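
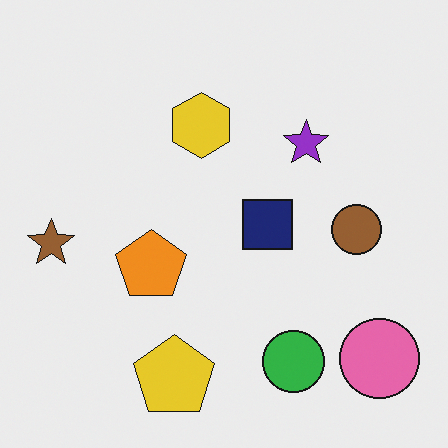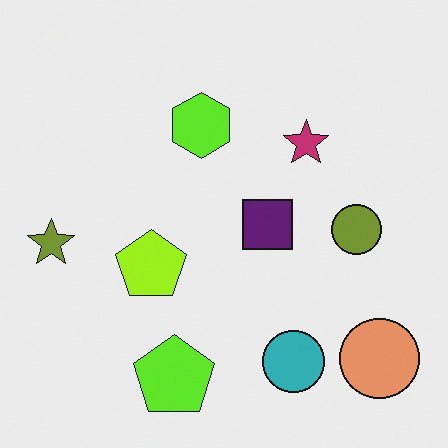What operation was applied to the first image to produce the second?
Hue-shifted by a small amount.

Every shape's color has rotated by the same amount around the hue wheel — a uniform hue shift.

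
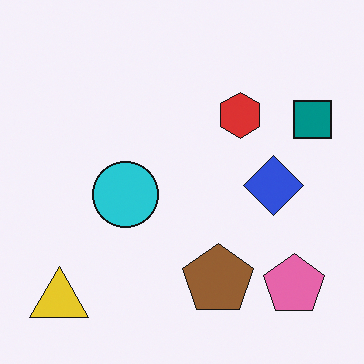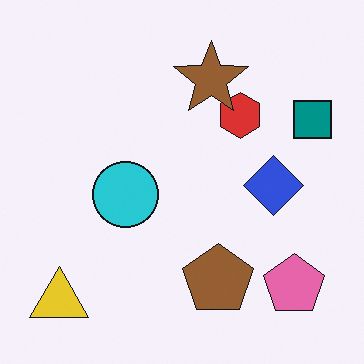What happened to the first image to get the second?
Overlaid with an additional brown star.

A brown star appears in the second image that is absent from the first.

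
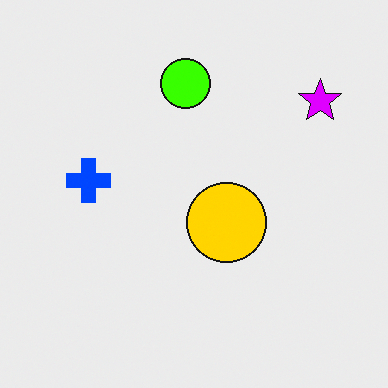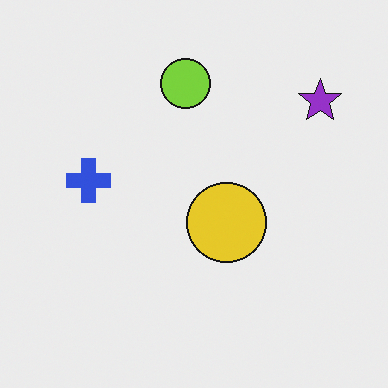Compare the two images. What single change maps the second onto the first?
The image was heavily oversaturated.

All colors are more vivid — a global saturation change.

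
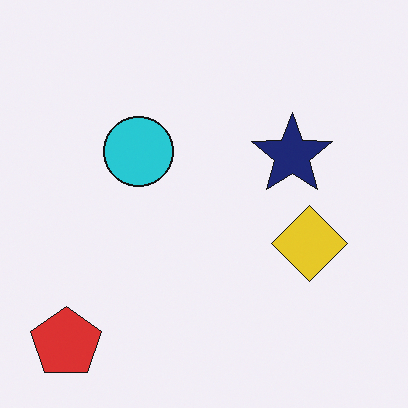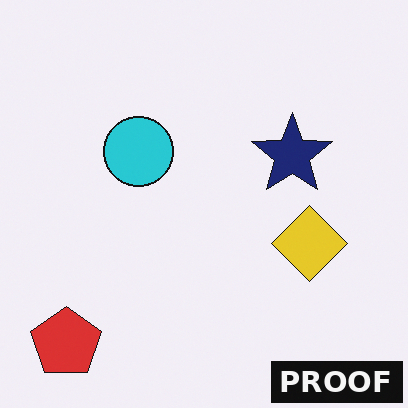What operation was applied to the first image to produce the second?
It was watermarked with the text "PROOF" in the lower-right corner.

A dark label reading "PROOF" appears in the lower-right corner.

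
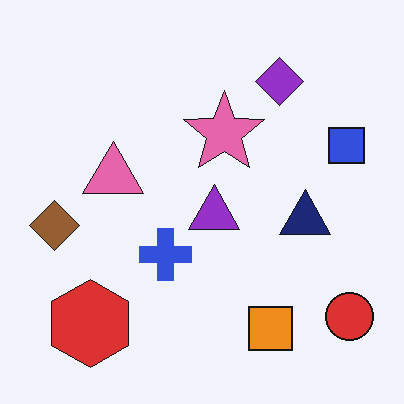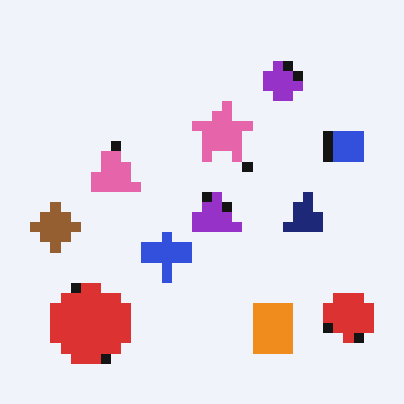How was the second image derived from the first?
The second image is the first coarsely pixelated.

Shapes are reduced to large square blocks; fine edges and outlines are lost — a downscale-then-upscale (mosaic) effect.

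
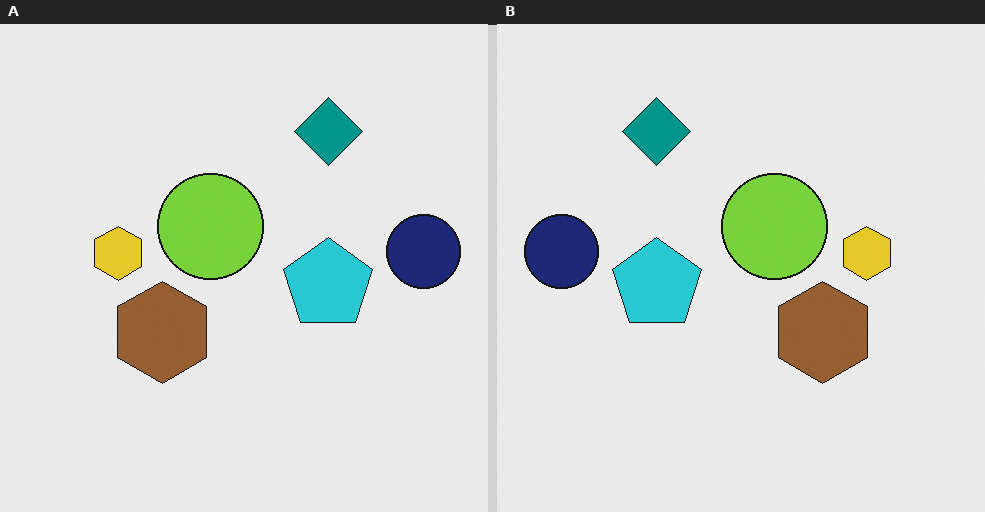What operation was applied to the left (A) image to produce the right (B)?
Flipped horizontally (left ↔ right).

The navy circle is in the right of the left (A) image and the left of the right (B) — shapes on opposite sides of the vertical midline have swapped in a mirror flip.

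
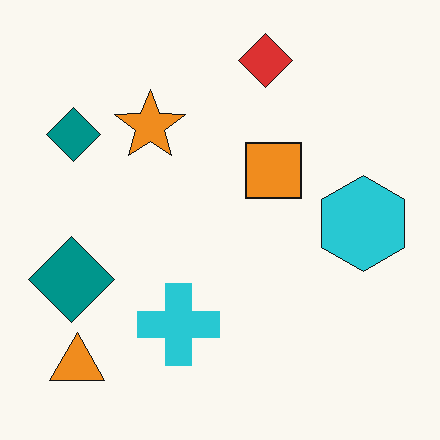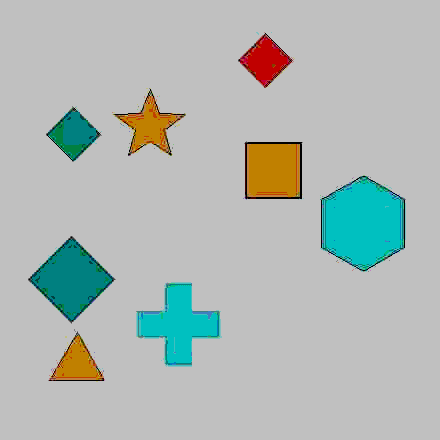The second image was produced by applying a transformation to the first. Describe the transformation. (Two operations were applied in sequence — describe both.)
The transformation is: degraded with heavy JPEG compression, then heavily posterized to just a handful of flat colors.

Blocky 8×8 compression artifacts appear around shape edges and the flat background shows ringing — characteristic JPEG degradation. Each flat color has snapped to a coarser quantized level — most visibly, the near-white background has dropped to a flat grey.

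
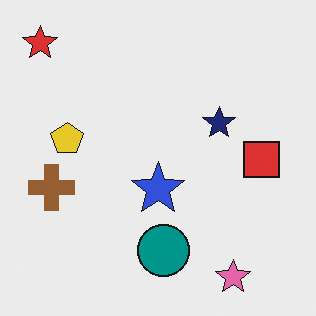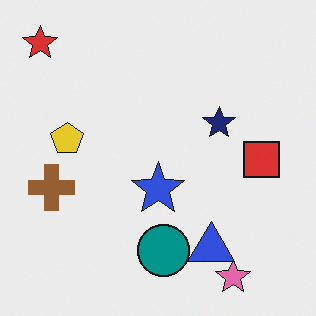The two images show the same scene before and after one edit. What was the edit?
The second image is the first overlaid with an additional blue triangle.

A blue triangle appears in the second image that is absent from the first.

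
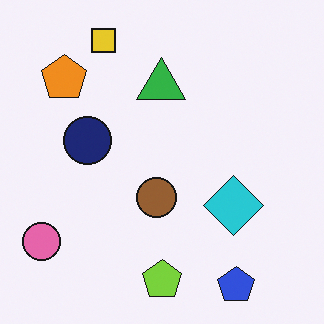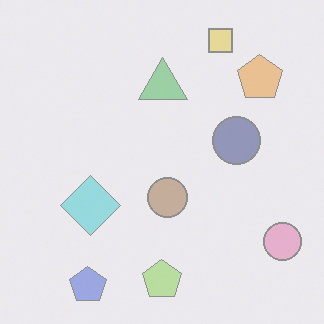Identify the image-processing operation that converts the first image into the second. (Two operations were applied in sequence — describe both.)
Flipped horizontally (left ↔ right), then given much lower contrast.

The pink circle is in the bottom-left of the first image and the bottom-right of the second — shapes on opposite sides of the vertical midline have swapped in a mirror flip. Tones are pushed toward mid-grey across the whole image — a global contrast change.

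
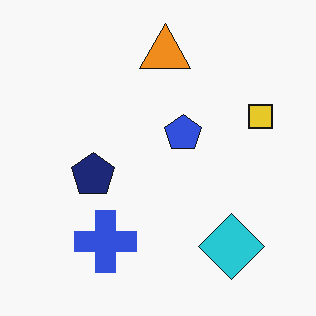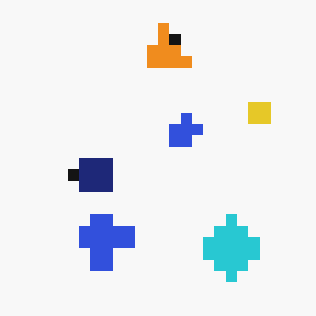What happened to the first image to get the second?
Coarsely pixelated.

Shapes are reduced to large square blocks; fine edges and outlines are lost — a downscale-then-upscale (mosaic) effect.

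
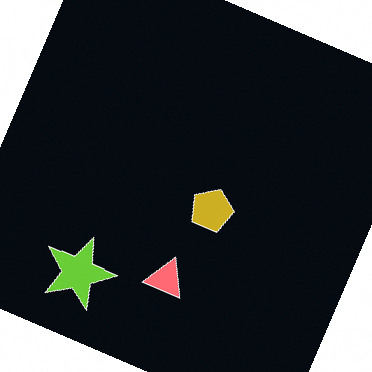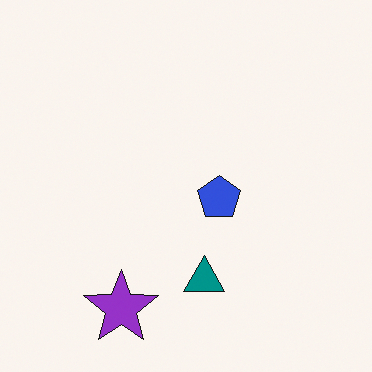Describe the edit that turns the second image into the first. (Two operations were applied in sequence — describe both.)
The transformation is: rotated clockwise by a moderate amount, then color-inverted (negative).

Every shape is tilted by the same angle and the image corners show triangular fill wedges — a whole-image rotation by a non-right angle. The light background has become dark and every shape's color is its complement — a photographic negative.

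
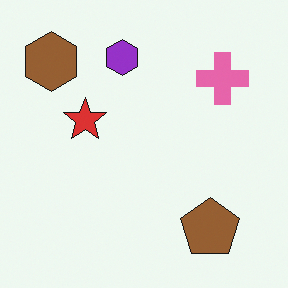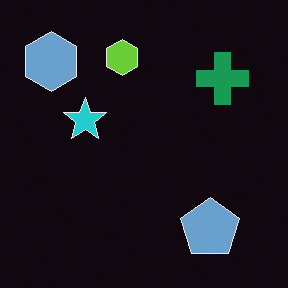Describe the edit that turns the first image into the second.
This is the original image color-inverted (negative).

The light background has become dark and every shape's color is its complement — a photographic negative.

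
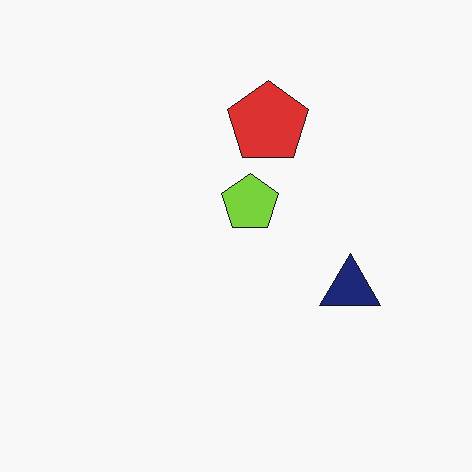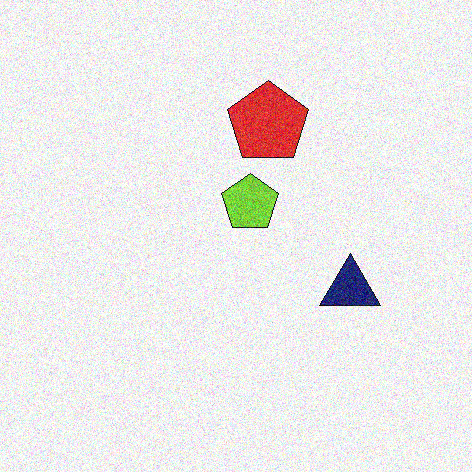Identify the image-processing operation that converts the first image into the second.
This is the original image degraded with visible gaussian noise.

Random speckle covers the whole image, including the flat background.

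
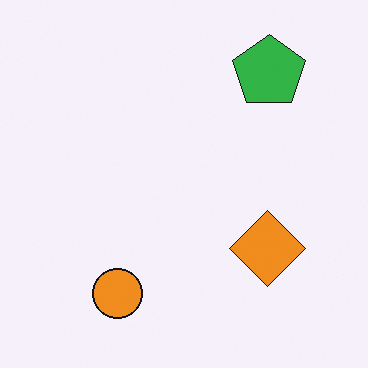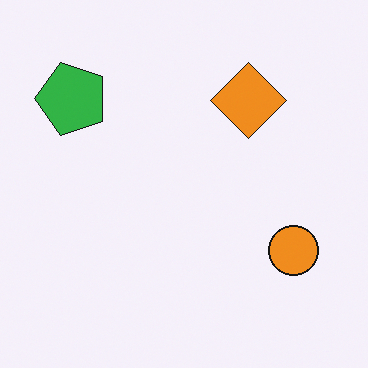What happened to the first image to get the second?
The transformation is: rotated 90° counter-clockwise.

The green pentagon sits in the top-right of the first image and the top-left of the second — consistent with a whole-image 90° counter-clockwise rotation.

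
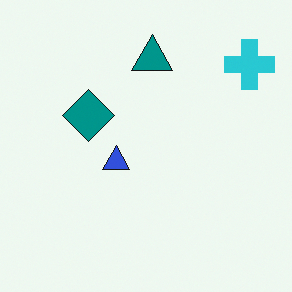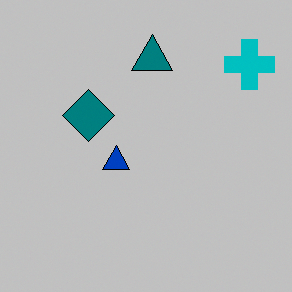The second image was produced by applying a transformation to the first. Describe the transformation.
The transformation is: heavily posterized to just a handful of flat colors.

Each flat color has snapped to a coarser quantized level — most visibly, the near-white background has dropped to a flat grey.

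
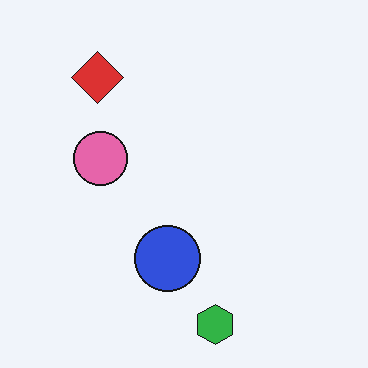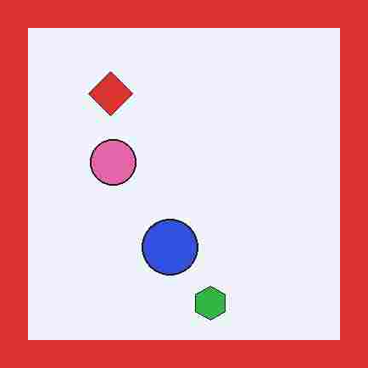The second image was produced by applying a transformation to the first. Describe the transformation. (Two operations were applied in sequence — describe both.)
It was degraded with heavy JPEG compression, then framed with a red border.

Blocky 8×8 compression artifacts appear around shape edges and the flat background shows ringing — characteristic JPEG degradation. A solid red frame runs around the edge of the second image, with the content slightly shrunk inside it.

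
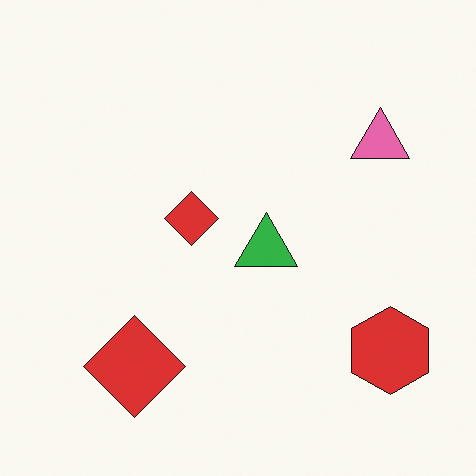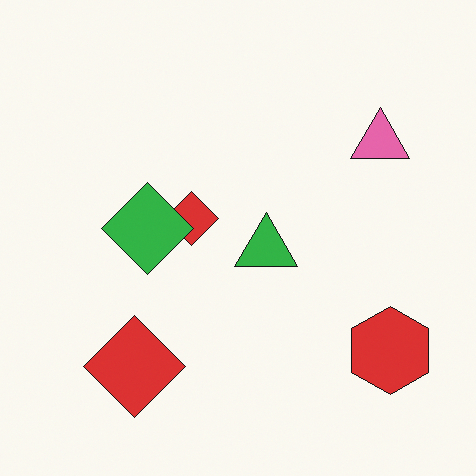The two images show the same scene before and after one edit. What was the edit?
This is the original image overlaid with an additional green diamond.

A green diamond appears in the second image that is absent from the first.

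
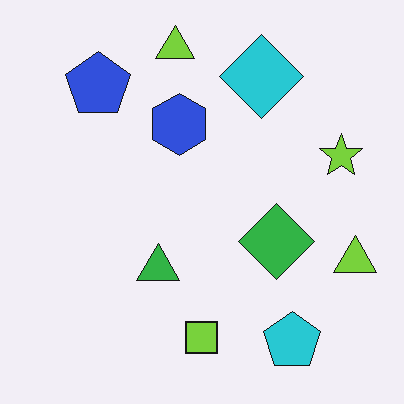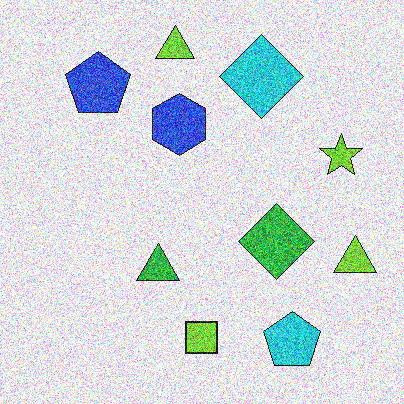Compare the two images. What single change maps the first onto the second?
This is the original image degraded with a thick layer of grain.

Random speckle covers the whole image, including the flat background.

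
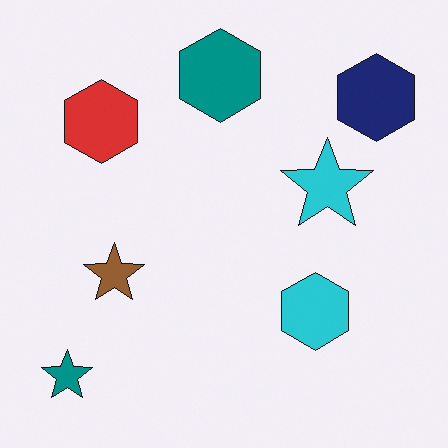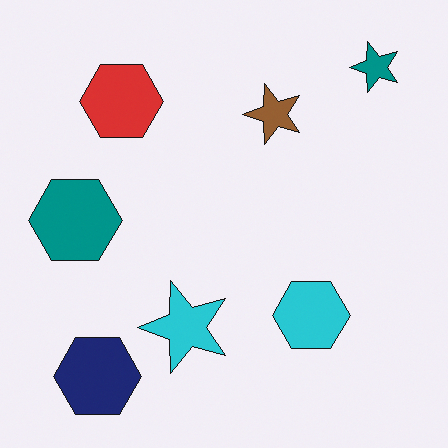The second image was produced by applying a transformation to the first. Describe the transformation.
Transposed (reflected across the top-left ↔ bottom-right diagonal).

Shapes have swapped their row and column positions — what was in the top-right is now in the bottom-left — a diagonal reflection.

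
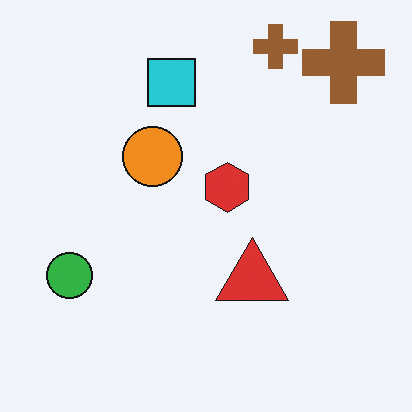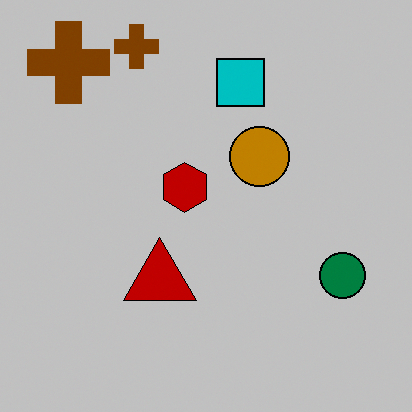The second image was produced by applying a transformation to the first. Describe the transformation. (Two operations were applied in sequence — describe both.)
The second image is the first flipped horizontally (left ↔ right), then aggressively posterized.

The green circle is in the bottom-left of the first image and the bottom-right of the second — shapes on opposite sides of the vertical midline have swapped in a mirror flip. Each flat color has snapped to a coarser quantized level — most visibly, the near-white background has dropped to a flat grey.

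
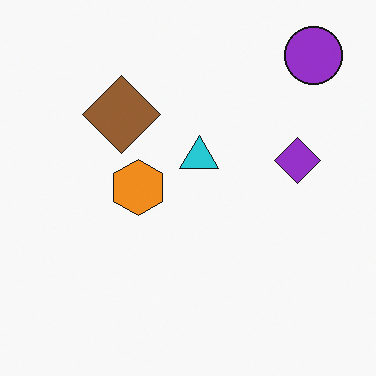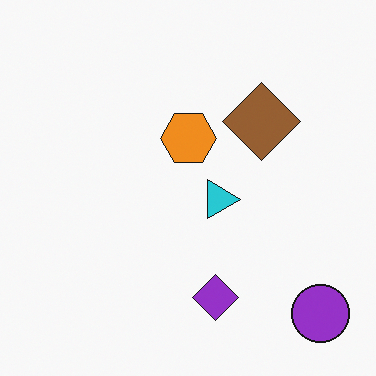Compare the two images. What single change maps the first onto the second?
It was rotated 90° clockwise.

The purple circle sits in the top-right of the first image and the bottom-right of the second — consistent with a whole-image 90° clockwise rotation.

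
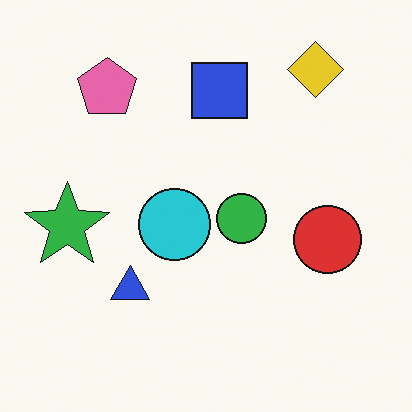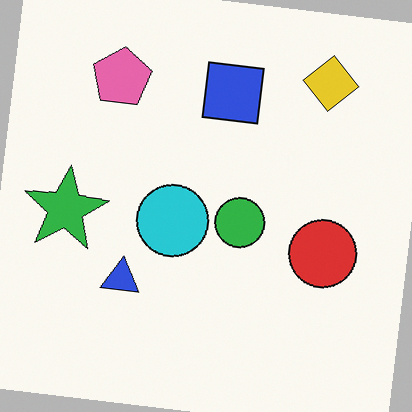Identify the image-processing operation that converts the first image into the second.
This is the original image rotated clockwise by a few degrees.

Every shape is tilted by the same angle and the image corners show triangular fill wedges — a whole-image rotation by a non-right angle.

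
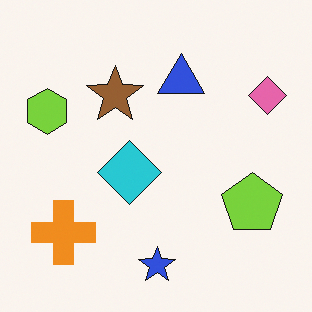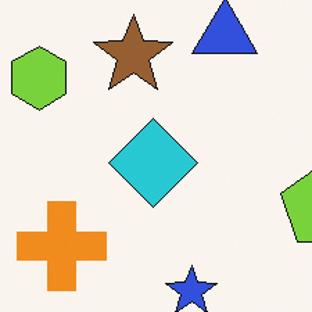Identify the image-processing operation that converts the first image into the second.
The transformation is: cropped slightly and scaled back up.

The visible shapes are larger and the field of view is narrower; shapes near the original edges may be partly or wholly outside the frame — a crop-and-rescale.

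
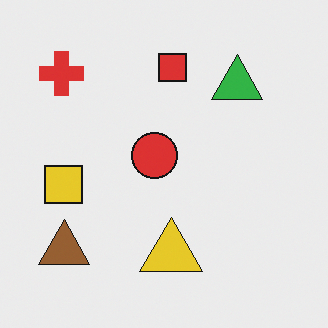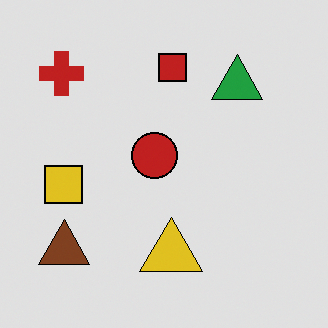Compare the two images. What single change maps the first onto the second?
The second image is the first moderately posterized.

Each flat color has snapped to a coarser quantized level — most visibly, the near-white background has dropped to a flat grey.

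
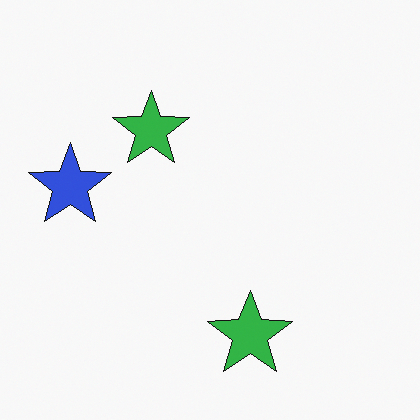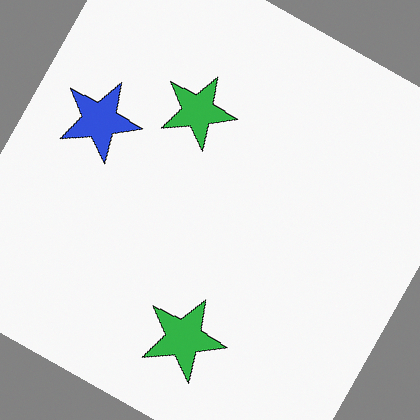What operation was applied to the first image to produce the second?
The transformation is: rotated clockwise by a clearly visible amount.

Every shape is tilted by the same angle and the image corners show triangular fill wedges — a whole-image rotation by a non-right angle.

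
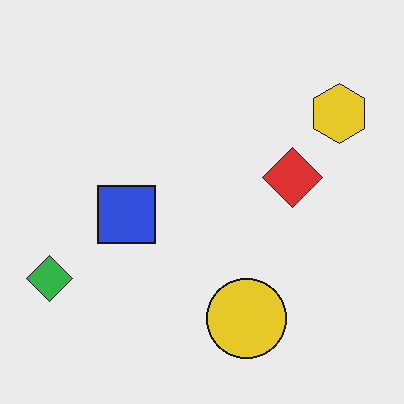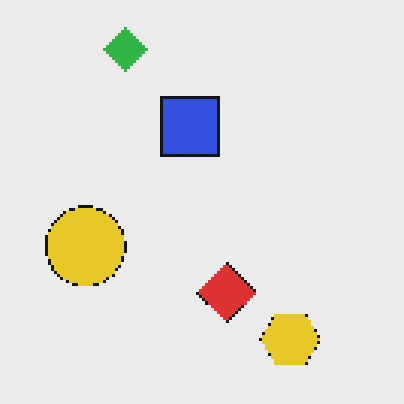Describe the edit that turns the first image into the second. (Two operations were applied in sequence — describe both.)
This is the original image rotated 90° clockwise, then lightly pixelated (a mild mosaic effect).

The green diamond sits in the bottom-left of the first image and the top-left of the second — consistent with a whole-image 90° clockwise rotation. Shapes are reduced to large square blocks; fine edges and outlines are lost — a downscale-then-upscale (mosaic) effect.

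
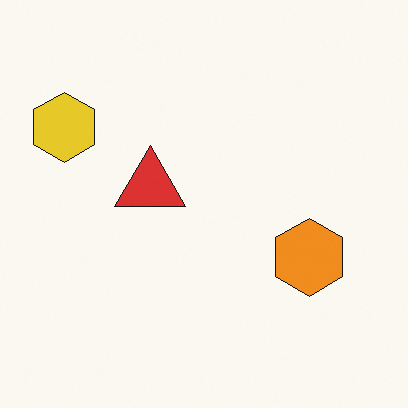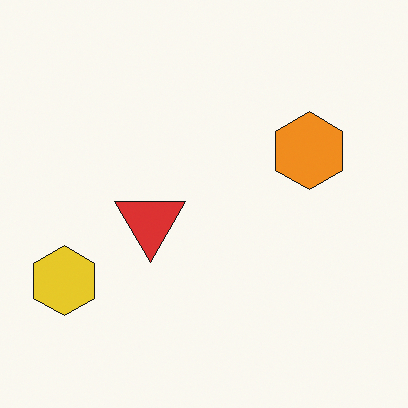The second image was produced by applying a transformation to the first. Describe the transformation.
Flipped vertically (top ↔ bottom).

The yellow hexagon is in the top-left of the first image and the bottom-left of the second — shapes on opposite sides of the horizontal midline have swapped in a mirror flip.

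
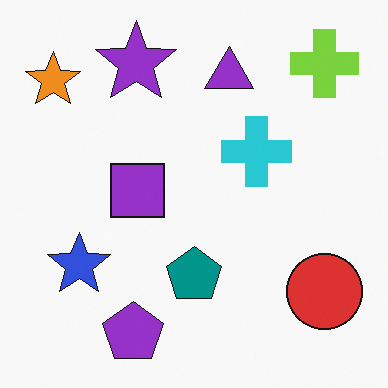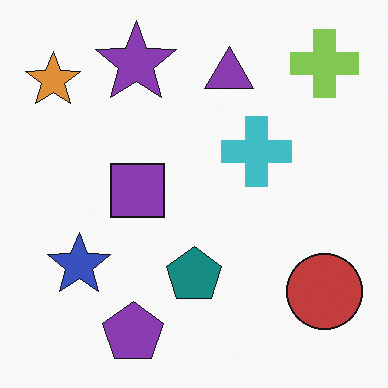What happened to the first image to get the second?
It was slightly desaturated.

All colors are more muted and greyish — a global saturation change.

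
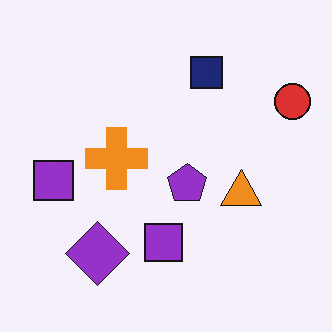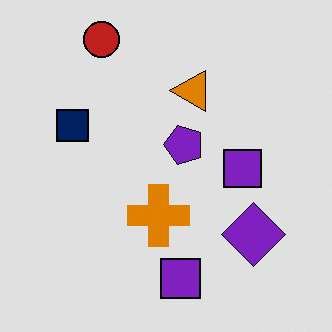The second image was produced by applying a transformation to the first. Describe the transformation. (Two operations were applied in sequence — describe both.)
The transformation is: moderately posterized, then rotated 90° counter-clockwise.

Each flat color has snapped to a coarser quantized level — most visibly, the near-white background has dropped to a flat grey. The red circle sits in the top-right of the first image and the top-left of the second — consistent with a whole-image 90° counter-clockwise rotation.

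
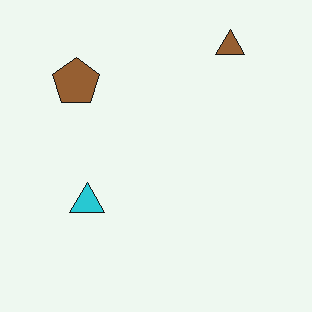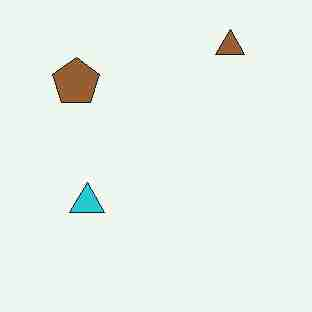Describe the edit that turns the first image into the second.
The image was heavily JPEG-compressed with obvious blocking artifacts.

Blocky 8×8 compression artifacts appear around shape edges and the flat background shows ringing — characteristic JPEG degradation.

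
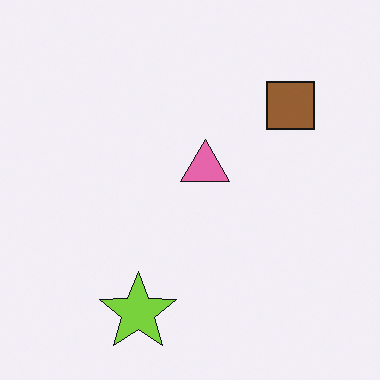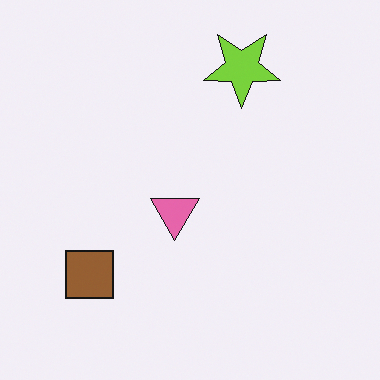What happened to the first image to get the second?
This is the original image rotated 180°.

The lime star sits in the bottom of the first image and the top of the second — consistent with a whole-image 180° rotation.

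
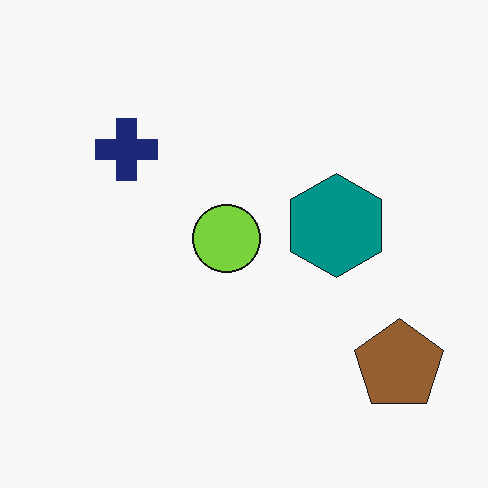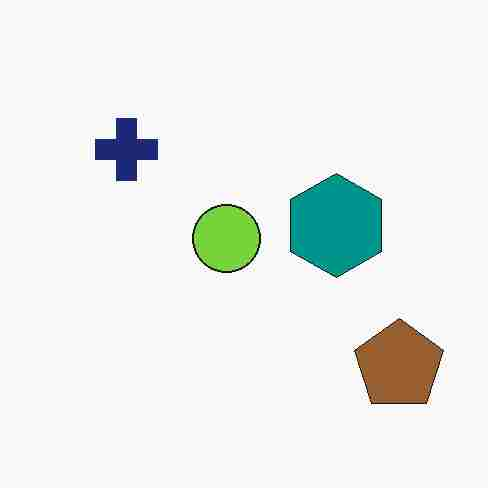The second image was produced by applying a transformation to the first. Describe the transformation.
It was heavily JPEG-compressed with obvious blocking artifacts.

Blocky 8×8 compression artifacts appear around shape edges and the flat background shows ringing — characteristic JPEG degradation.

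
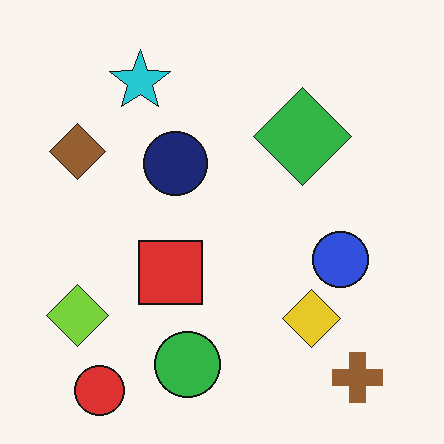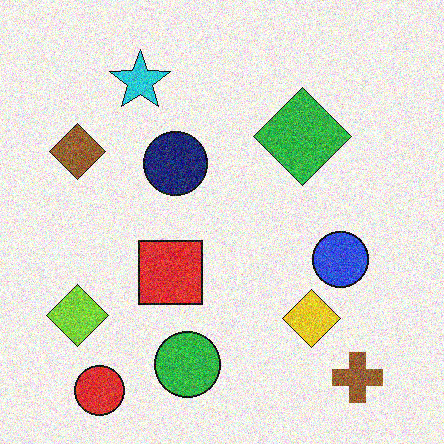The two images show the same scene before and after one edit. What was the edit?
It was degraded with strong gaussian noise.

Random speckle covers the whole image, including the flat background.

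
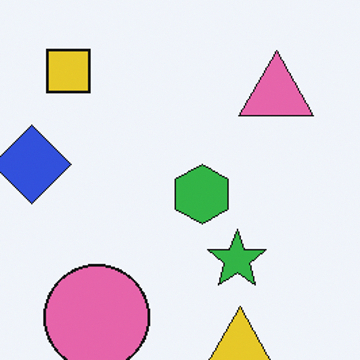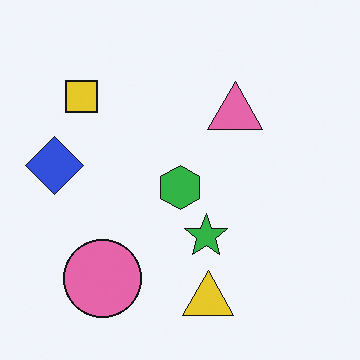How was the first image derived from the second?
It was cropped to a modestly smaller region and rescaled.

The visible shapes are larger and the field of view is narrower; shapes near the original edges may be partly or wholly outside the frame — a crop-and-rescale.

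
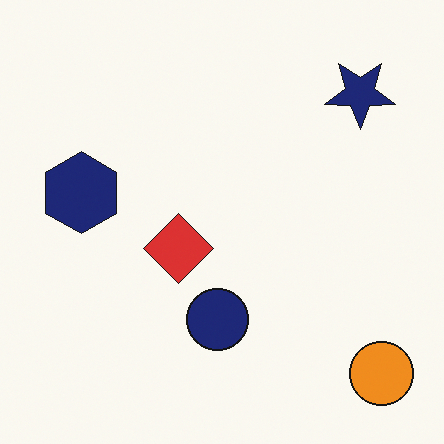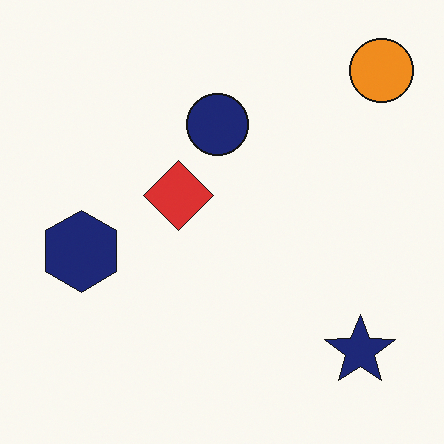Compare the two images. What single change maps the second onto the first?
The image was flipped vertically (top ↔ bottom).

The orange circle is in the top-right of the second image and the bottom-right of the first — shapes on opposite sides of the horizontal midline have swapped in a mirror flip.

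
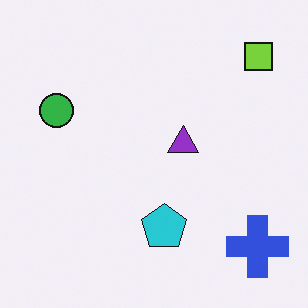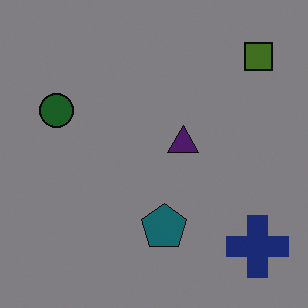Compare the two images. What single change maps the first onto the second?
The second image is the first darkened a lot.

Every pixel — background and shapes alike — is uniformly darkened.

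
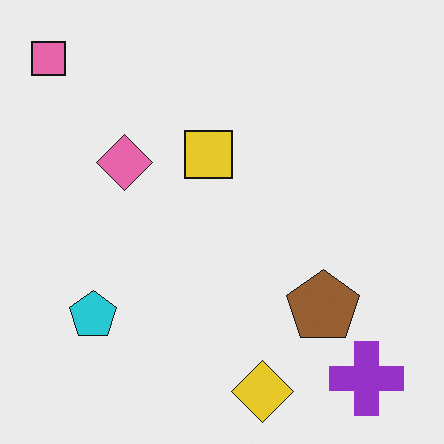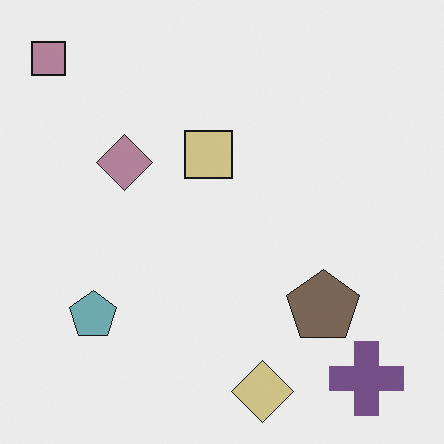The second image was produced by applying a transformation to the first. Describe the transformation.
Heavily desaturated.

All colors are more muted and greyish — a global saturation change.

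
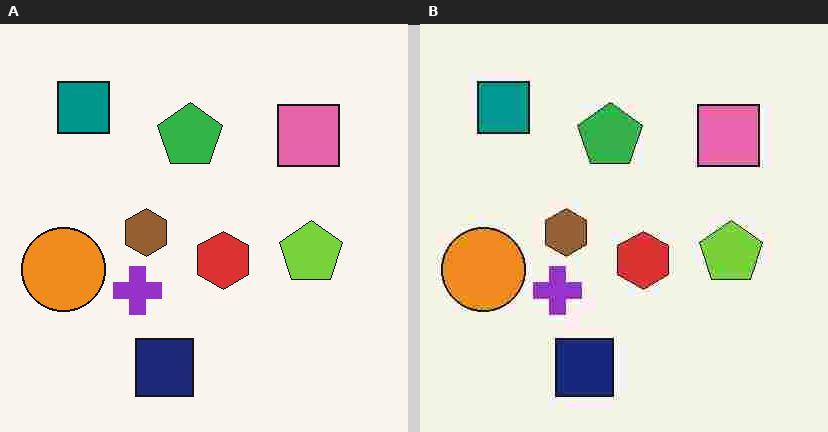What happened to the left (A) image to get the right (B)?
The transformation is: heavily JPEG-compressed with obvious blocking artifacts.

Blocky 8×8 compression artifacts appear around shape edges and the flat background shows ringing — characteristic JPEG degradation.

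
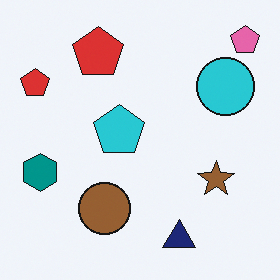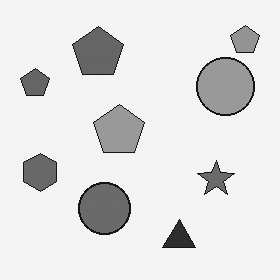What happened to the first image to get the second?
The second image is the first converted to grayscale.

All color is removed — every shape is now a shade of grey.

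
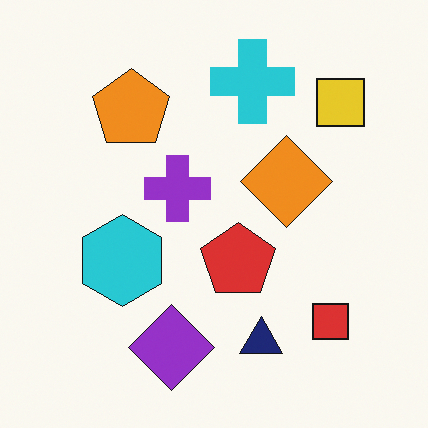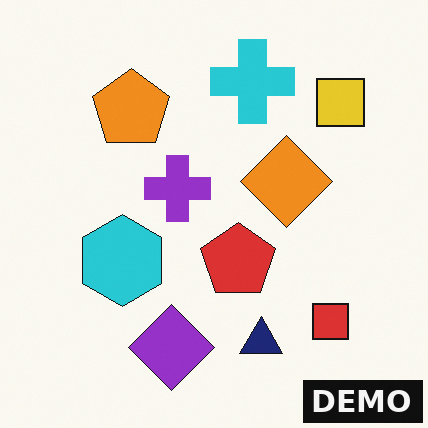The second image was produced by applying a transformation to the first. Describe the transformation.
This is the original image watermarked with the text "DEMO" in the lower-right corner.

A dark label reading "DEMO" appears in the lower-right corner.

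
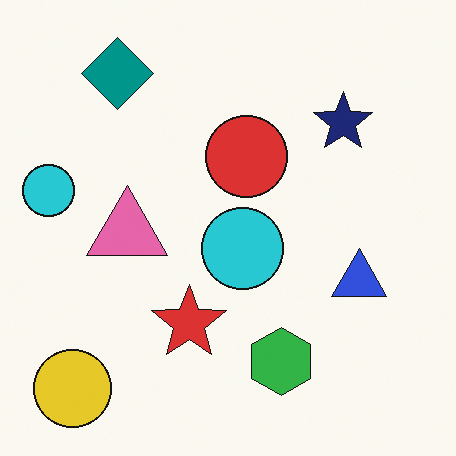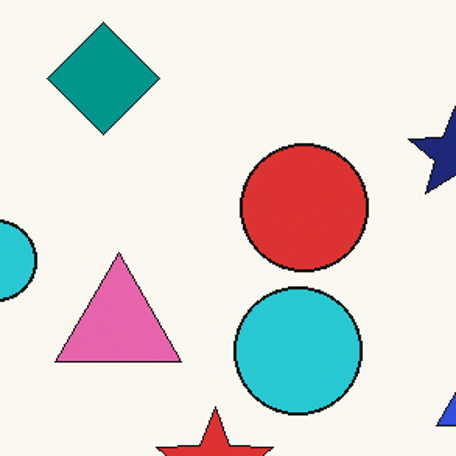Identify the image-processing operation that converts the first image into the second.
It was cropped slightly and scaled back up.

The visible shapes are larger and the field of view is narrower; shapes near the original edges may be partly or wholly outside the frame — a crop-and-rescale.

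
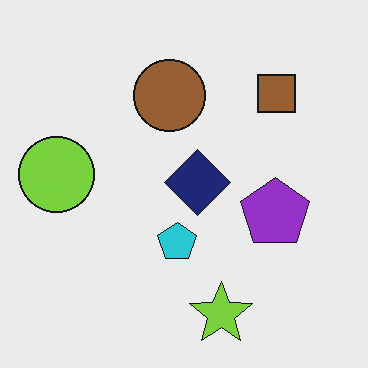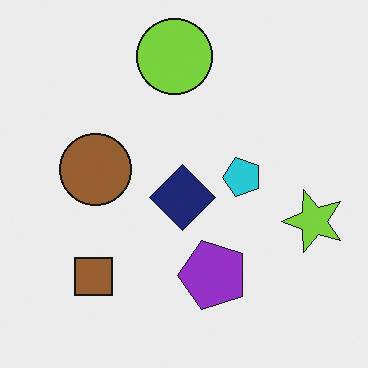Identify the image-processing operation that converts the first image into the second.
The transformation is: transposed (reflected across the top-left ↔ bottom-right diagonal).

Shapes have swapped their row and column positions — what was in the top-right is now in the bottom-left — a diagonal reflection.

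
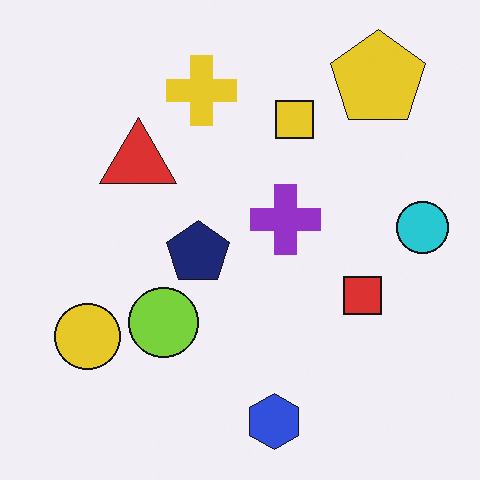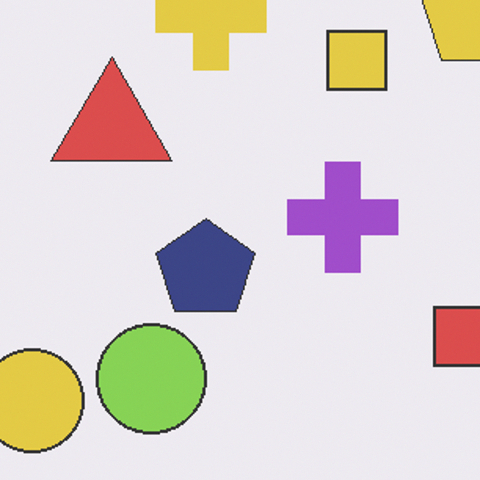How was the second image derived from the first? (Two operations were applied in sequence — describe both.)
The second image is the first cropped to a modestly smaller region and rescaled, then given slightly reduced contrast.

The visible shapes are larger and the field of view is narrower; shapes near the original edges may be partly or wholly outside the frame — a crop-and-rescale. Tones are pushed toward mid-grey across the whole image — a global contrast change.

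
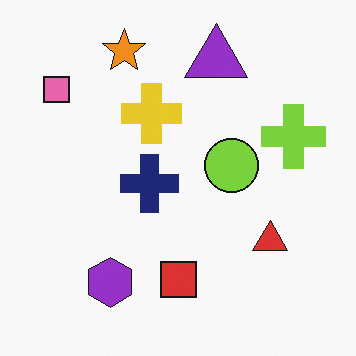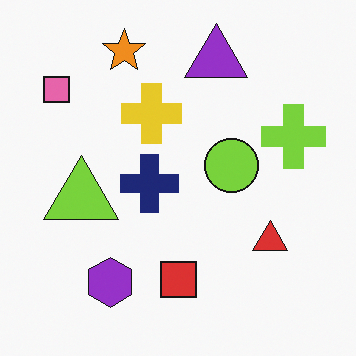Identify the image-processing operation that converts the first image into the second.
This is the original image overlaid with an additional lime triangle.

A lime triangle appears in the second image that is absent from the first.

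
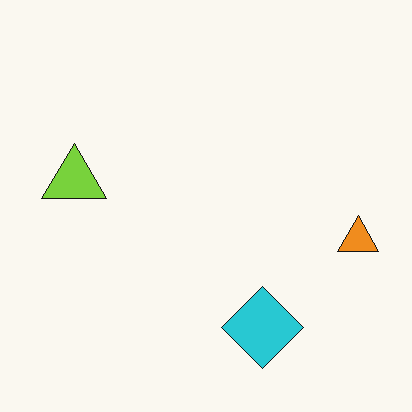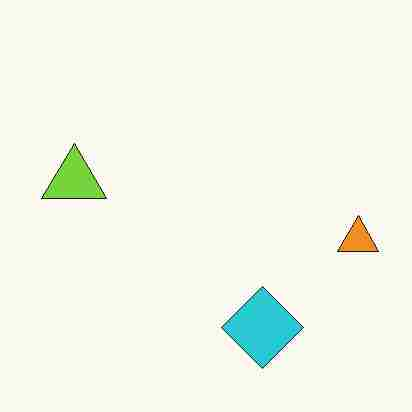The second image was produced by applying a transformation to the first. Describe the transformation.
Degraded with heavy JPEG compression.

Blocky 8×8 compression artifacts appear around shape edges and the flat background shows ringing — characteristic JPEG degradation.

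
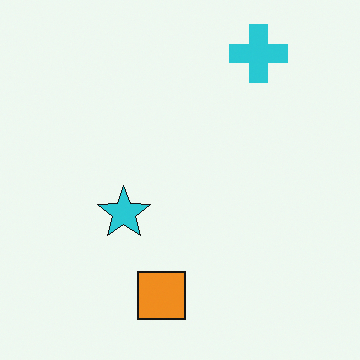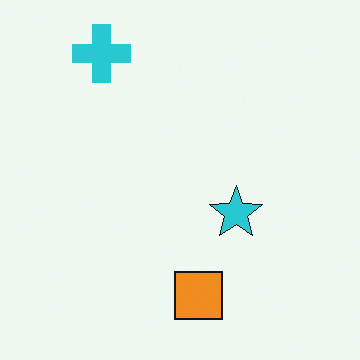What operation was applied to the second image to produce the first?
It was flipped horizontally (left ↔ right).

The cyan cross is in the top-left of the second image and the top-right of the first — shapes on opposite sides of the vertical midline have swapped in a mirror flip.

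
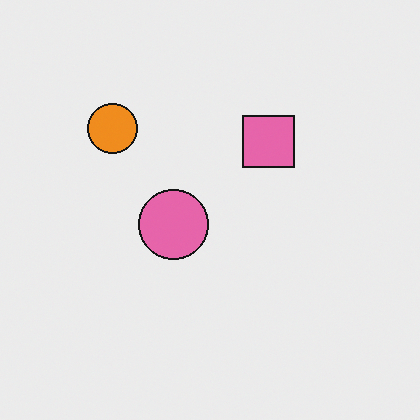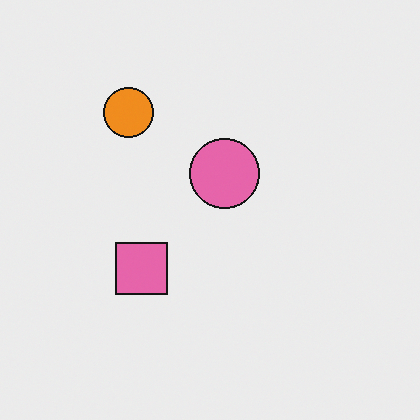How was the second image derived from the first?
The second image is the first transposed (reflected across the top-left ↔ bottom-right diagonal).

Shapes have swapped their row and column positions — what was in the top-right is now in the bottom-left — a diagonal reflection.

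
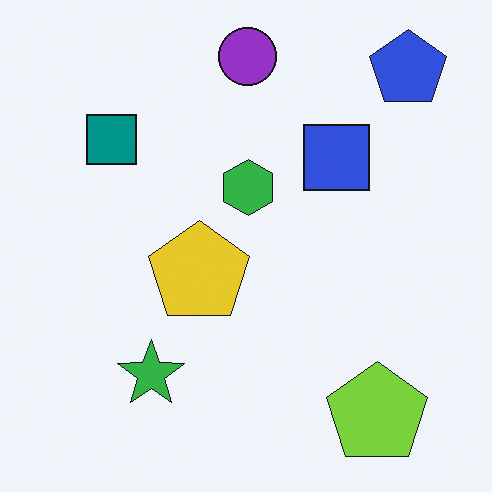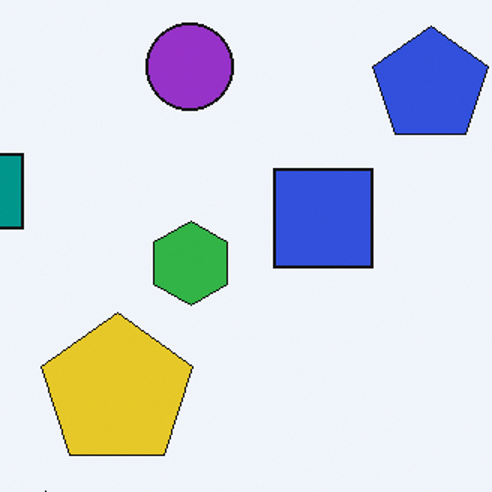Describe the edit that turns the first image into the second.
The transformation is: cropped to a modestly smaller region and rescaled.

The visible shapes are larger and the field of view is narrower; shapes near the original edges may be partly or wholly outside the frame — a crop-and-rescale.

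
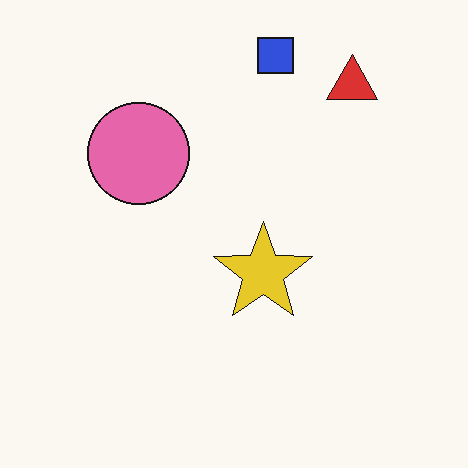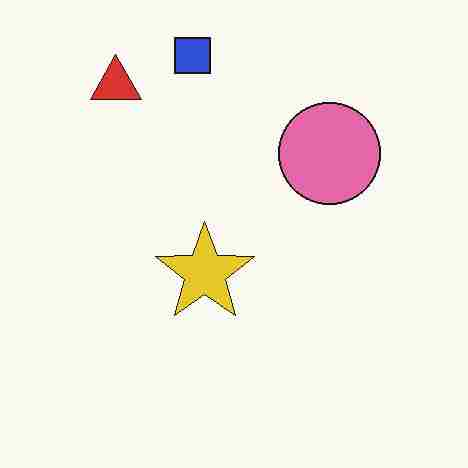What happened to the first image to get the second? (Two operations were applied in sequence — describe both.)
The transformation is: flipped horizontally (left ↔ right), then heavily JPEG-compressed with obvious blocking artifacts.

The red triangle is in the top-right of the first image and the top-left of the second — shapes on opposite sides of the vertical midline have swapped in a mirror flip. Blocky 8×8 compression artifacts appear around shape edges and the flat background shows ringing — characteristic JPEG degradation.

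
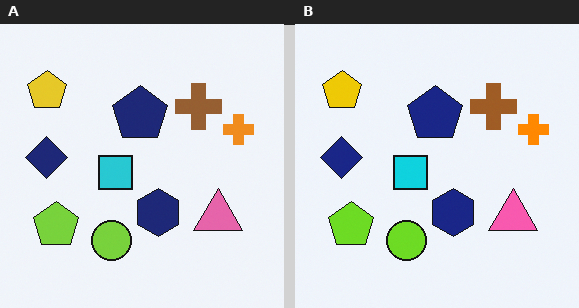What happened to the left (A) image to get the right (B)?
It was slightly oversaturated.

All colors are more vivid — a global saturation change.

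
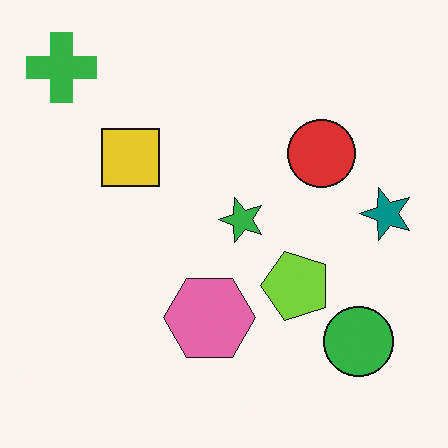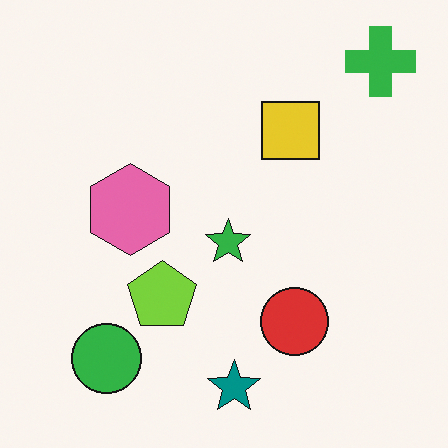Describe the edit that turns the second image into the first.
The transformation is: rotated 90° counter-clockwise.

The green cross sits in the top-right of the second image and the top-left of the first — consistent with a whole-image 90° counter-clockwise rotation.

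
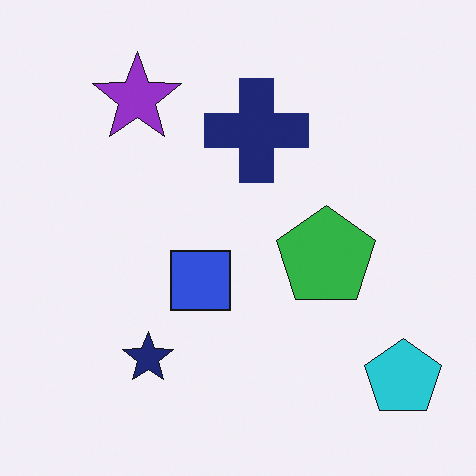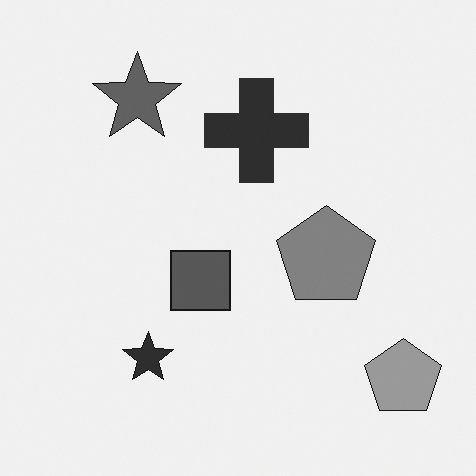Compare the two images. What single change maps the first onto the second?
It was converted to grayscale.

All color is removed — every shape is now a shade of grey.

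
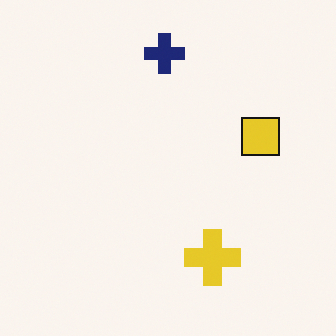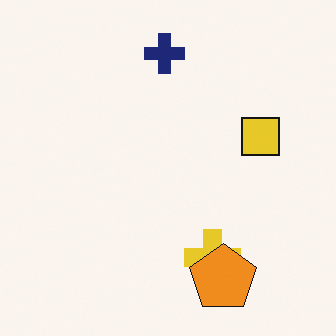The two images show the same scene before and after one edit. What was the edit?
Overlaid with an additional orange pentagon.

An orange pentagon appears in the second image that is absent from the first.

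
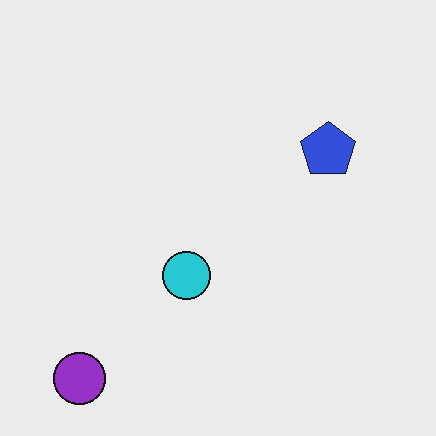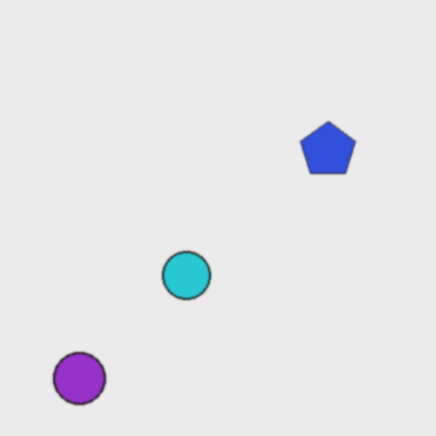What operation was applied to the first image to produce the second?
This is the original image lightly blurred.

Shape edges and outlines are uniformly softened across the whole image.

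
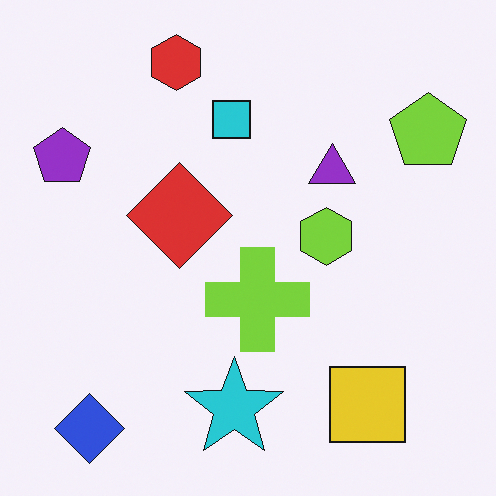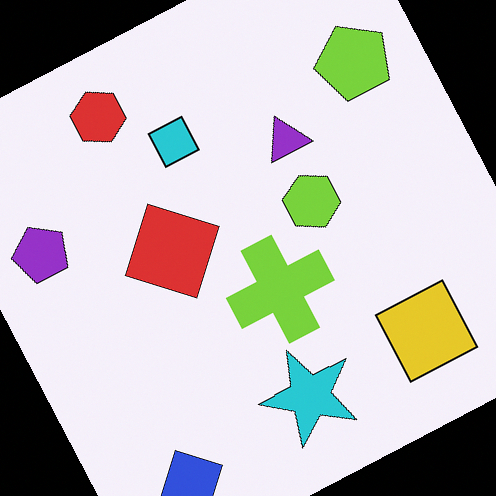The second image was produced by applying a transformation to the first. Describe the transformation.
It was rotated counter-clockwise by a clearly visible amount.

Every shape is tilted by the same angle and the image corners show triangular fill wedges — a whole-image rotation by a non-right angle.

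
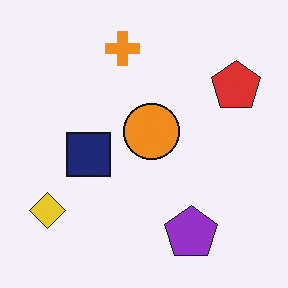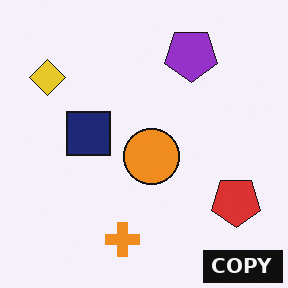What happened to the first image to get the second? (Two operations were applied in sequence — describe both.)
This is the original image flipped vertically (top ↔ bottom), then watermarked with the text "COPY" in the lower-right corner.

The orange cross is in the top of the first image and the bottom of the second — shapes on opposite sides of the horizontal midline have swapped in a mirror flip. A dark label reading "COPY" appears in the lower-right corner.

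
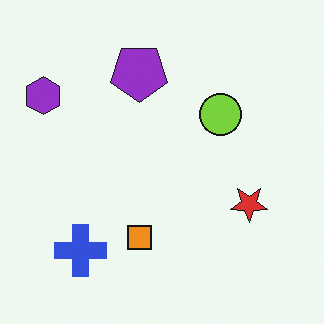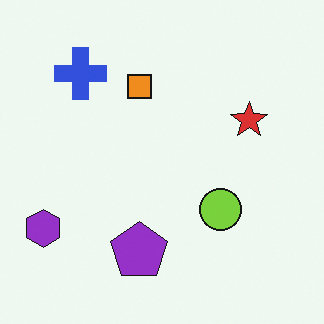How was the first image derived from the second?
The image was flipped vertically (top ↔ bottom).

The purple pentagon is in the bottom of the second image and the top of the first — shapes on opposite sides of the horizontal midline have swapped in a mirror flip.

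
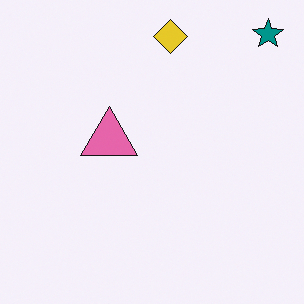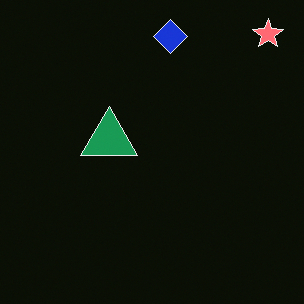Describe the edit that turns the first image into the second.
This is the original image color-inverted (negative).

The light background has become dark and every shape's color is its complement — a photographic negative.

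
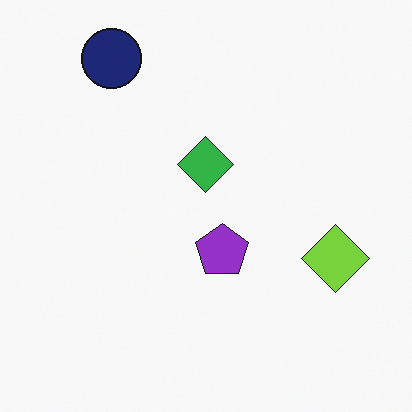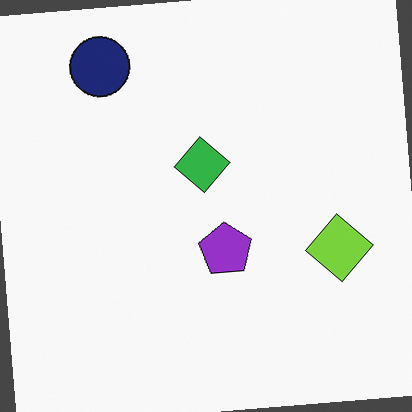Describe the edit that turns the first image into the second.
It was rotated counter-clockwise by a few degrees.

Every shape is tilted by the same angle and the image corners show triangular fill wedges — a whole-image rotation by a non-right angle.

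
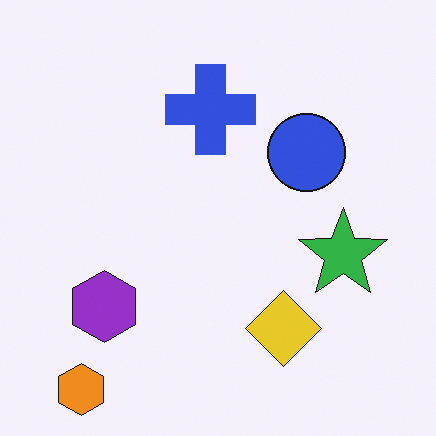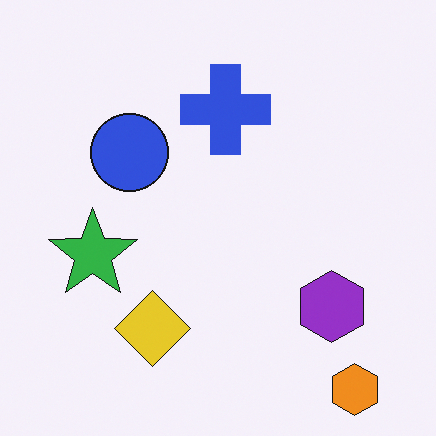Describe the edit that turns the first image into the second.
The transformation is: flipped horizontally (left ↔ right).

The orange hexagon is in the bottom-left of the first image and the bottom-right of the second — shapes on opposite sides of the vertical midline have swapped in a mirror flip.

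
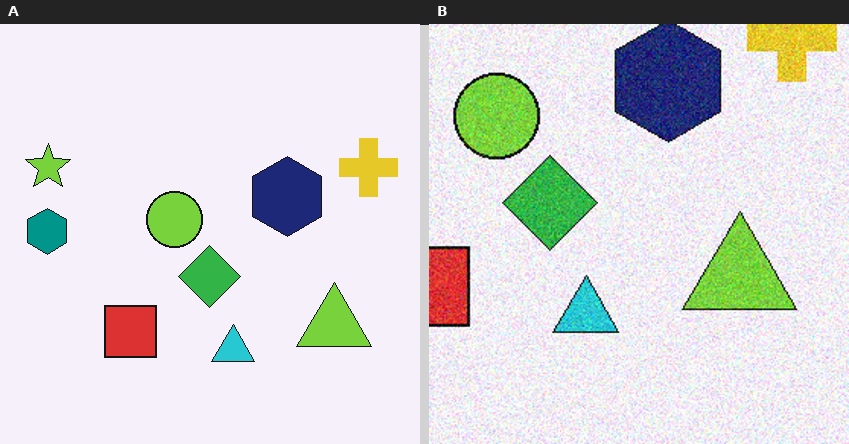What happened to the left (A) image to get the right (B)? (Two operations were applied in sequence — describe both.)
Degraded with moderate additive noise, then cropped slightly and scaled back up.

Random speckle covers the whole image, including the flat background. The visible shapes are larger and the field of view is narrower; shapes near the original edges may be partly or wholly outside the frame — a crop-and-rescale.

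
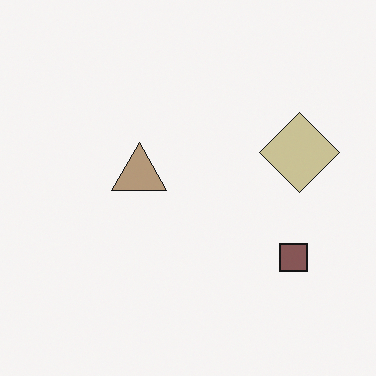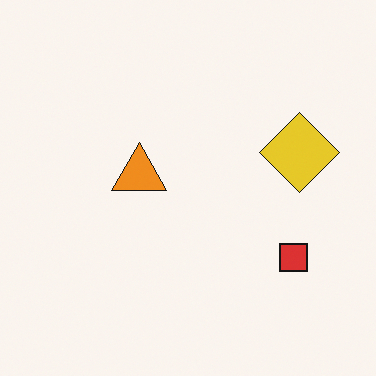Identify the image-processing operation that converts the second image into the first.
The transformation is: heavily desaturated.

All colors are more muted and greyish — a global saturation change.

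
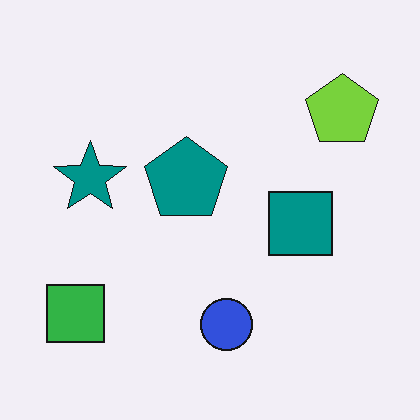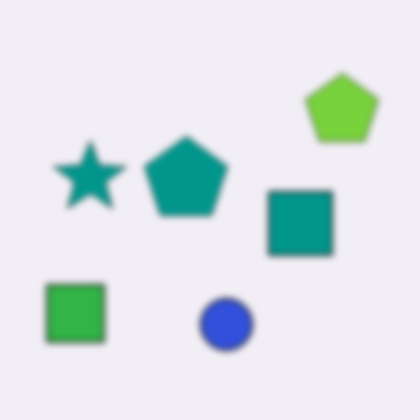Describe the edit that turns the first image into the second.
The second image is the first moderately blurred.

Shape edges and outlines are uniformly softened across the whole image.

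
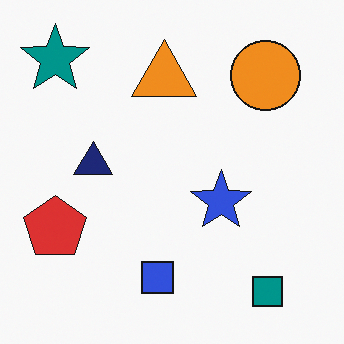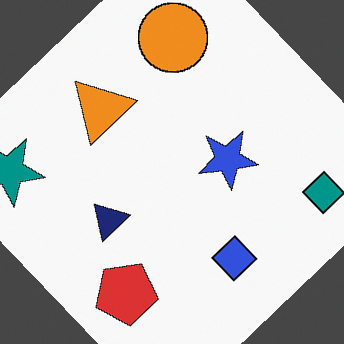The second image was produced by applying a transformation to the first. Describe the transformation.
Rotated counter-clockwise by a large amount — several tens of degrees.

Every shape is tilted by the same angle and the image corners show triangular fill wedges — a whole-image rotation by a non-right angle.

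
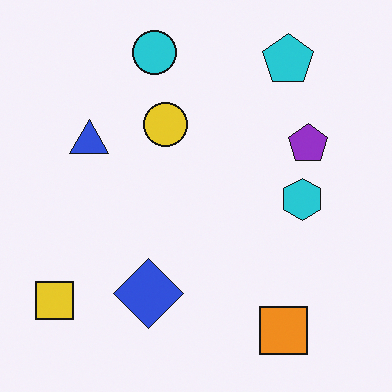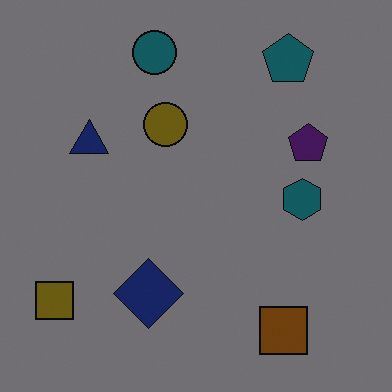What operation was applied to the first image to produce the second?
This is the original image darkened a lot.

Every pixel — background and shapes alike — is uniformly darkened.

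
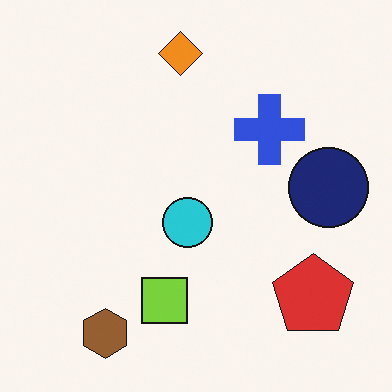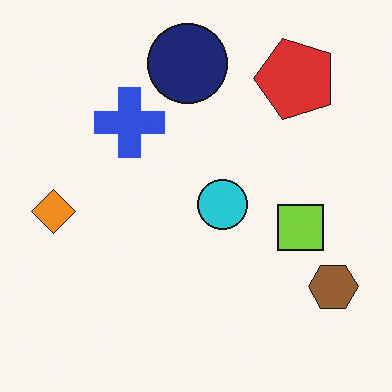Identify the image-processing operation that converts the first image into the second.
This is the original image rotated 90° counter-clockwise.

The brown hexagon sits in the bottom-left of the first image and the bottom-right of the second — consistent with a whole-image 90° counter-clockwise rotation.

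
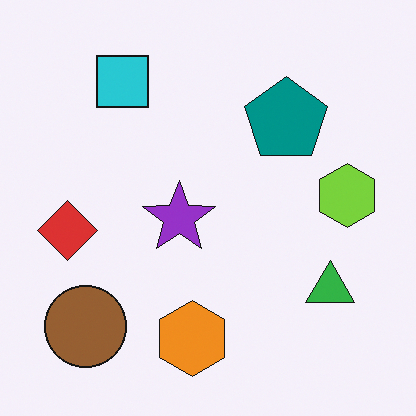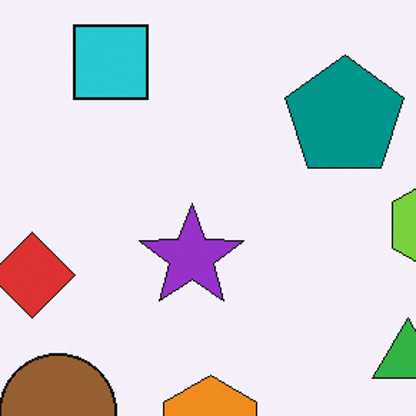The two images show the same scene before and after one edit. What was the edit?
Cropped slightly and scaled back up.

The visible shapes are larger and the field of view is narrower; shapes near the original edges may be partly or wholly outside the frame — a crop-and-rescale.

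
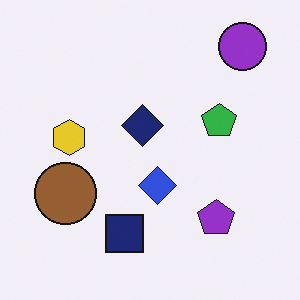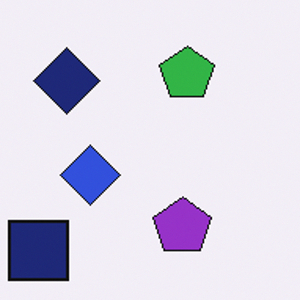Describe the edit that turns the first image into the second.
The transformation is: cropped slightly and scaled back up.

The visible shapes are larger and the field of view is narrower; shapes near the original edges may be partly or wholly outside the frame — a crop-and-rescale.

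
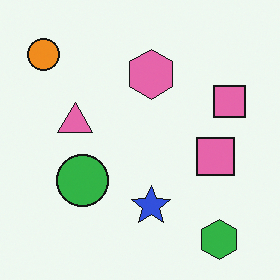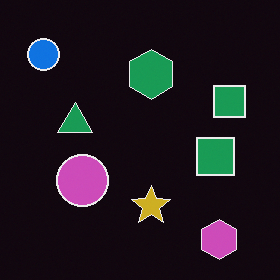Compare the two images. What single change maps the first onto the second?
This is the original image color-inverted (negative).

The light background has become dark and every shape's color is its complement — a photographic negative.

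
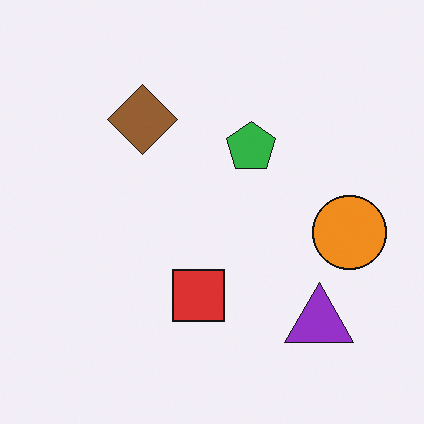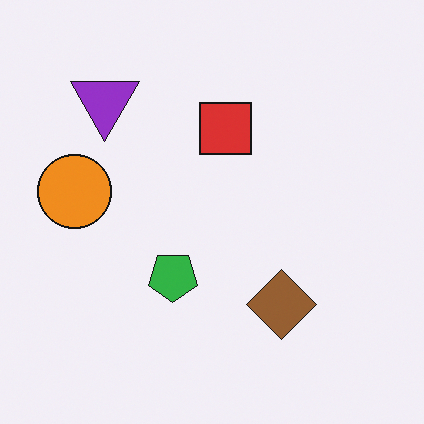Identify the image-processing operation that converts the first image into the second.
The transformation is: rotated 180°.

The purple triangle sits in the bottom-right of the first image and the top-left of the second — consistent with a whole-image 180° rotation.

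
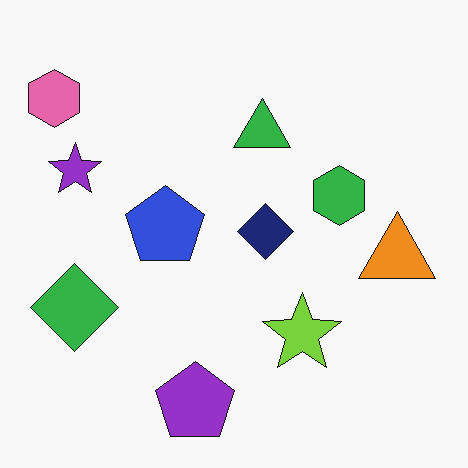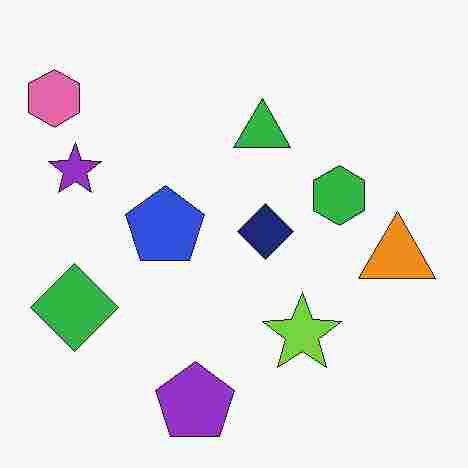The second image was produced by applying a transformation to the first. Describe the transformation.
The transformation is: heavily JPEG-compressed with obvious blocking artifacts.

Blocky 8×8 compression artifacts appear around shape edges and the flat background shows ringing — characteristic JPEG degradation.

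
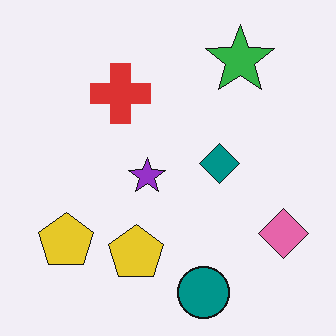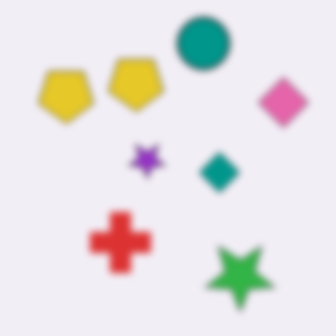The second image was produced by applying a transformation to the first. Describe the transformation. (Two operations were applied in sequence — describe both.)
This is the original image flipped vertically (top ↔ bottom), then moderately blurred.

The teal circle is in the bottom of the first image and the top of the second — shapes on opposite sides of the horizontal midline have swapped in a mirror flip. Shape edges and outlines are uniformly softened across the whole image.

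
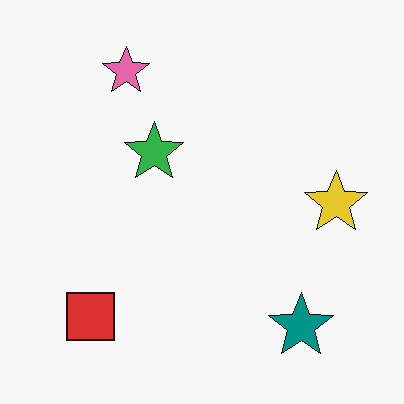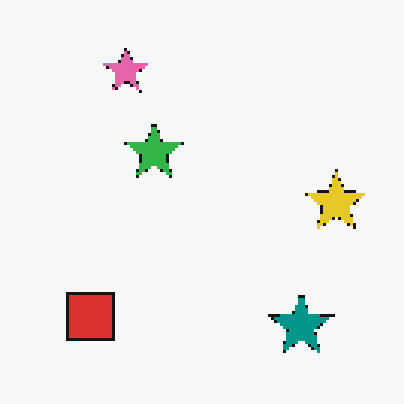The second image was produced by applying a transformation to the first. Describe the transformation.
The image was mildly pixelated.

Shapes are reduced to large square blocks; fine edges and outlines are lost — a downscale-then-upscale (mosaic) effect.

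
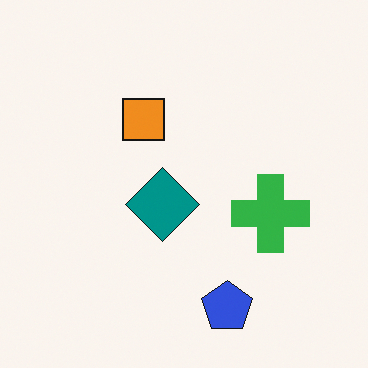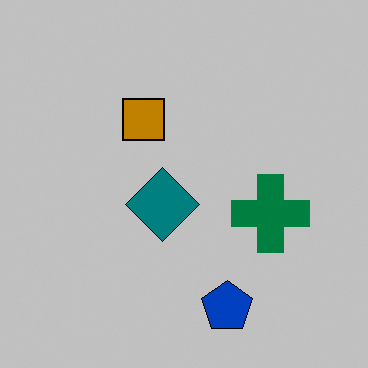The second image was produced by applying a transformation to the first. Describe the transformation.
Aggressively posterized.

Each flat color has snapped to a coarser quantized level — most visibly, the near-white background has dropped to a flat grey.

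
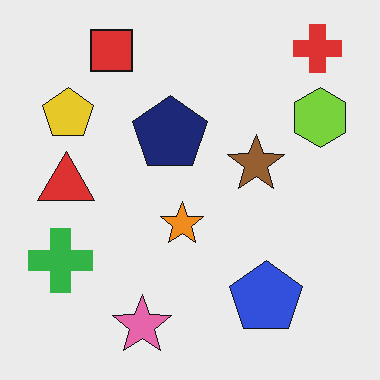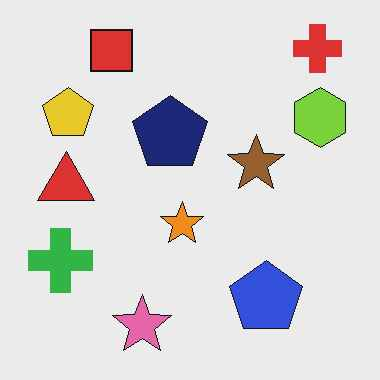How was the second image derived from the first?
It was JPEG-compressed with visible artifacts.

Blocky 8×8 compression artifacts appear around shape edges and the flat background shows ringing — characteristic JPEG degradation.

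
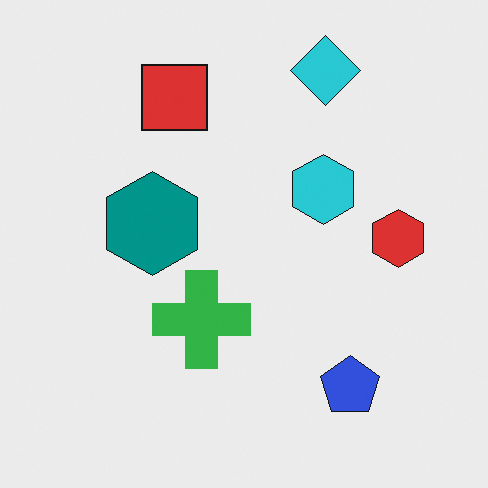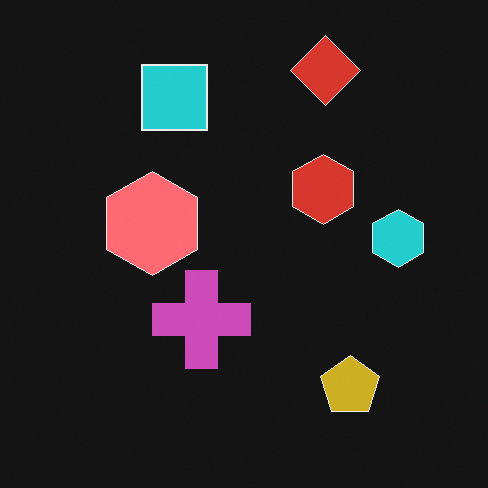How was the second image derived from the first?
It was color-inverted (negative).

The light background has become dark and every shape's color is its complement — a photographic negative.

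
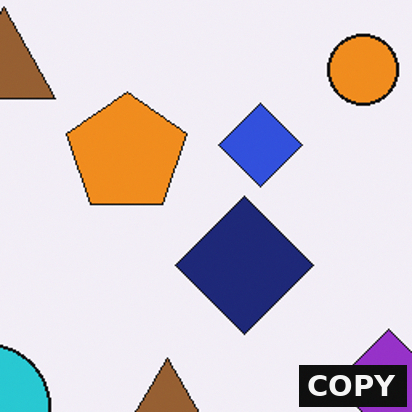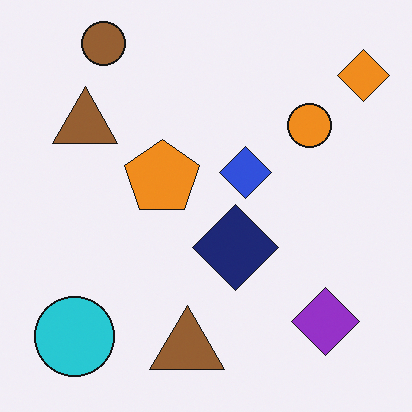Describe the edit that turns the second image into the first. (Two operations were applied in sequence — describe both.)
It was cropped slightly and scaled back up, then watermarked with the text "COPY" in the lower-right corner.

The visible shapes are larger and the field of view is narrower; shapes near the original edges may be partly or wholly outside the frame — a crop-and-rescale. A dark label reading "COPY" appears in the lower-right corner.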